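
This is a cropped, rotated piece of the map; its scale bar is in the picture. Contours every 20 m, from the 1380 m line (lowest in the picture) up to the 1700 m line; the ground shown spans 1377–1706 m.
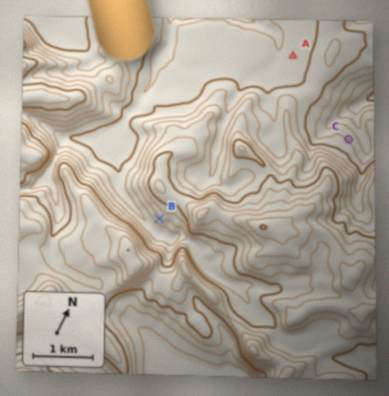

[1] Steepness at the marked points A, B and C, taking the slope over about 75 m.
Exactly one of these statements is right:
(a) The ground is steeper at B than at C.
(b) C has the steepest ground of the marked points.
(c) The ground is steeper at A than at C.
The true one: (a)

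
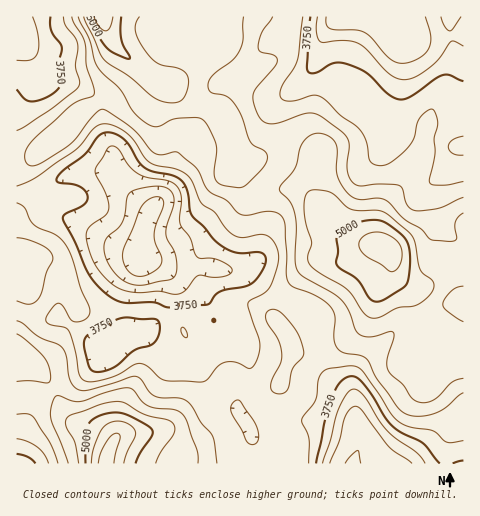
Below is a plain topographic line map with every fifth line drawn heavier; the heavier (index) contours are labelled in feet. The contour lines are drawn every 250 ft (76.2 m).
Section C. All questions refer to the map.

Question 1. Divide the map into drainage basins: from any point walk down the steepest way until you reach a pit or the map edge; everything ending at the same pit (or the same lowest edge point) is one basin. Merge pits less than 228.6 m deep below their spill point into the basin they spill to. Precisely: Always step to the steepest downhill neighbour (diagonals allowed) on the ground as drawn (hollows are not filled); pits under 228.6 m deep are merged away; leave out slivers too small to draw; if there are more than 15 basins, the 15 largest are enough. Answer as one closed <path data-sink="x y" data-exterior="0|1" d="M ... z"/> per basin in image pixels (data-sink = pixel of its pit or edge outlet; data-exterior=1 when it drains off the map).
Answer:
<path data-sink="143 257" data-exterior="0" d="M208 16l-104 0 1 9 7 16 21 21-4 8-23 26-23 14-27 30-16 12-7 4-17 1 0 193 3 1 10 12 16 14 8 12 11 23 10 10 21 6 10 6 8 7-6 14-1 9 184 0-3-15-17-25-2-15 2-11 11-16 8-22 1-13 7 4 10 0 15-7 26-6 8-5 11-12 9-28 13-20 4-11-7-14-40-8-21-17-5-8-2-12 4-47-24-5-19 0-16 5-17 10-18 1 5-15 0-15-10-21-13-9-27-11-15-11 11-6 18-17 24-14 2-5-3-8-11-15z"/><path data-sink="406 17" data-exterior="1" d="M463 16l-254 0 0 4 11 15 3 8-2 5-24 14-18 17-11 6 15 11 27 11 13 9 10 21 0 15-4 16 17-2 17-10 16-5 19 0 24 5-4 47 2 12 5 8 21 17 40 8 6 8 1 15 3 6 16 11 7 0 8-4 19-14 18-5z"/><path data-sink="353 463" data-exterior="1" d="M392 262l-3 11-13 20-9 28-11 12-8 5-26 6-15 7-10 0-7-4-1 13-8 22-11 16-2 15 7 20 12 16 4 15 173-1 0-54-32-30 3-18-14-3-9-10 0-8 8-18-6-15-2-15-18-18z"/><path data-sink="17 38" data-exterior="1" d="M103 16l-87 1 1 139 16 0 7-4 16-12 27-30 23-14 23-26 4-8-21-21z"/><path data-sink="17 463" data-exterior="1" d="M19 351l-3 0 0 112 89 1 8-23-8-7-10-6-21-6-10-10-14-29z"/>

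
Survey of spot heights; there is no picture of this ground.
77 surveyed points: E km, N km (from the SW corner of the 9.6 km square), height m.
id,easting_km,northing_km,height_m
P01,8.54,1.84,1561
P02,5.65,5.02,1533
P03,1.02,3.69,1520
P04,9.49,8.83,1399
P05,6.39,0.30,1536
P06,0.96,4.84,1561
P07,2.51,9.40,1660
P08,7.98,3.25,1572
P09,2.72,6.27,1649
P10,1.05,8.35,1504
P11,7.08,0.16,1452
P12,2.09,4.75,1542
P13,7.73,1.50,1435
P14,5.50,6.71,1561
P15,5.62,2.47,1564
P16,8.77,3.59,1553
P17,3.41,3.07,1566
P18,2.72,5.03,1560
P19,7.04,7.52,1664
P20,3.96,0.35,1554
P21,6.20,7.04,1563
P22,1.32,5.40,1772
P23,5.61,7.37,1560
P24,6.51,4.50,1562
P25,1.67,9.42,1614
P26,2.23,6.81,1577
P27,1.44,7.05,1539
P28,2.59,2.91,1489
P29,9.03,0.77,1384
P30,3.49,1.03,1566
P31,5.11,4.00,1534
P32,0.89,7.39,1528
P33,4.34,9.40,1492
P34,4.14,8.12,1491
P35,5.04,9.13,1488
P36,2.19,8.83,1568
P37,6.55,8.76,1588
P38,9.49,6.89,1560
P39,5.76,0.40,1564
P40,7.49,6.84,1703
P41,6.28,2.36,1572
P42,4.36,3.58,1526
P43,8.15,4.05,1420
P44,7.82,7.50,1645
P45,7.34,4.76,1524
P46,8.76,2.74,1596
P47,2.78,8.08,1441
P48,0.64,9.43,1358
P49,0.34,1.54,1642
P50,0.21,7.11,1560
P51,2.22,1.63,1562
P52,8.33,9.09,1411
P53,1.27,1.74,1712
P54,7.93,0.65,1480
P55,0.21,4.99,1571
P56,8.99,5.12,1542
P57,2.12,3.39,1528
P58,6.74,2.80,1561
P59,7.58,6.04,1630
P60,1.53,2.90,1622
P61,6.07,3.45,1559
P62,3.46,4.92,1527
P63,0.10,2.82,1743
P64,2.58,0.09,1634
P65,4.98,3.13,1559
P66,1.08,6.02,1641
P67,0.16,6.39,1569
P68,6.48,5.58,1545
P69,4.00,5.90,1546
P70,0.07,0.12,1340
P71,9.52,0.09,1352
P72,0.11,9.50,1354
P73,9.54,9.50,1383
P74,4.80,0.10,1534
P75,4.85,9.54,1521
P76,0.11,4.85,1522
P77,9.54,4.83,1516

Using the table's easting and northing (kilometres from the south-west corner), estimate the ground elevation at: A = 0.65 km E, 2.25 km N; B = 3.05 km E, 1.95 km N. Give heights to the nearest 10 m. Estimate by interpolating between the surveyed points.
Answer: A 1770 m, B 1510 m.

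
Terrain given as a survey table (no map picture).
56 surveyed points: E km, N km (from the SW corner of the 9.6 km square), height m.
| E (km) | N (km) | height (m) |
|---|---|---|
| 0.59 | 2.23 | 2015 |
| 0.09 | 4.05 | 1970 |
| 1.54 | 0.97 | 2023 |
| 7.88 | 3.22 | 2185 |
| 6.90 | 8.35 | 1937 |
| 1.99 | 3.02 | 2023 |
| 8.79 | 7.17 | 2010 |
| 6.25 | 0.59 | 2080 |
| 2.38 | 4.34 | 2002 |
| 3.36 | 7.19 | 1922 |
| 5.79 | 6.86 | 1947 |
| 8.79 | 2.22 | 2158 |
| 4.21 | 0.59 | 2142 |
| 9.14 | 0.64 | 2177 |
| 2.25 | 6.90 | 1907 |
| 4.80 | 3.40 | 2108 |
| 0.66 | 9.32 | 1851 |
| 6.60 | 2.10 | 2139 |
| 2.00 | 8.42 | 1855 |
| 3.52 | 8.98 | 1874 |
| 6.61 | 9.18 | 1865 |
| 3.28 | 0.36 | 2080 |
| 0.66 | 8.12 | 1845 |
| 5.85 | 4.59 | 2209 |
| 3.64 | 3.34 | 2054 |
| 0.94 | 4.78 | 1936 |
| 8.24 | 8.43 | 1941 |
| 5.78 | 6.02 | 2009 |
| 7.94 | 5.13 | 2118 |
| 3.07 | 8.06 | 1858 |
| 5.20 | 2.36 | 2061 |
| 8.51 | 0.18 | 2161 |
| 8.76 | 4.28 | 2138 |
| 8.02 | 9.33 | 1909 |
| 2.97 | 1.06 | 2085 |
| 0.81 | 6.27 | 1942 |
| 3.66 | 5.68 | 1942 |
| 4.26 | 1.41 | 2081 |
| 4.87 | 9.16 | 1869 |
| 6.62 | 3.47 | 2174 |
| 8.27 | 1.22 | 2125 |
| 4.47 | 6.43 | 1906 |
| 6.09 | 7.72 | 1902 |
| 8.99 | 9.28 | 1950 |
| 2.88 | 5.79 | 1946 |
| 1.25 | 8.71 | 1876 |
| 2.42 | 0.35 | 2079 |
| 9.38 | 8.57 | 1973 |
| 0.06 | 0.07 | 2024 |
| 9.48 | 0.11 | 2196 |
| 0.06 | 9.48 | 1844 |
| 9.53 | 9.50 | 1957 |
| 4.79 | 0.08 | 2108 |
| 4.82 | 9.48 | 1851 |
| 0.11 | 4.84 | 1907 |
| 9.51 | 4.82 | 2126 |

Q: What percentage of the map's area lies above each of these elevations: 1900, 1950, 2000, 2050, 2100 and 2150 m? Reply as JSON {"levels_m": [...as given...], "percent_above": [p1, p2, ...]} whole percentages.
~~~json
{"levels_m": [1900, 1950, 2000, 2050, 2100, 2150], "percent_above": [82, 66, 55, 41, 24, 11]}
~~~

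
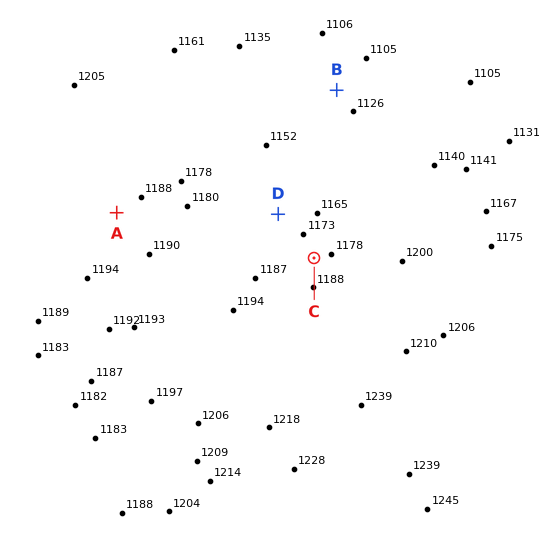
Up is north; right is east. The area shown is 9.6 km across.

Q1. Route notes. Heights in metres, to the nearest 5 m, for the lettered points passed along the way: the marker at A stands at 1195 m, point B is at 1120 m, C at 1180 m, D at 1170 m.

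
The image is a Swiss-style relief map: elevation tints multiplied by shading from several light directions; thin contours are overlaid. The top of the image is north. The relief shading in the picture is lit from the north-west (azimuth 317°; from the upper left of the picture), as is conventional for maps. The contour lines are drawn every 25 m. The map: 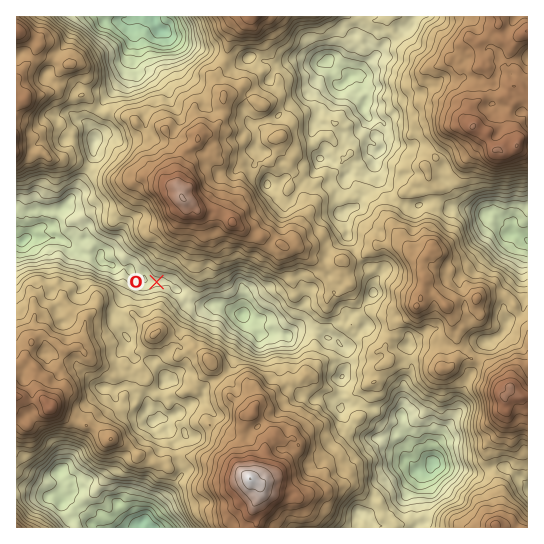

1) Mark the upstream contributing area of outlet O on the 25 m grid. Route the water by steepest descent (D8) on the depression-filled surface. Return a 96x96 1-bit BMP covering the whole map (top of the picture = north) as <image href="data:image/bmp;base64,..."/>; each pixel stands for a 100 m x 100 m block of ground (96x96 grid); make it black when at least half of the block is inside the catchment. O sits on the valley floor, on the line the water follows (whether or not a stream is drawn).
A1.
<image width="96" height="96" href="data:image/bmp;base64,Qk2+BAAAAAAAAD4AAAAoAAAAYAAAAGAAAAABAAEAAAAAAIAEAAATCwAAEwsAAAIAAAAAAAAA////AAAAAAAAAAAAAAAAAAAAAAAAAAAAAAAAAAAAAAAAAAAAAAAAAAAAAAAAAAAAAAAAAAAAAAAAAAAAAAAAAAAAAAAAAAAAAAAAAAAAAAAAAAAAAAAOAAAAAAAAAAAAAAH/AAAAAAAAAAAAAAf/gAAAAAAAAAAAAA//wAAAAAAAAAAAAB//wAAAAAAAAAAAAD//wAAAAAAAAAAAAD//4AAAAAAAAAAAAD//8AAAAAAAAAAAAD//8AAAAAAAAAAAAD//8AAAAAAAAAAAAD//+AAAAAAAAAAAAD///AAAAAAAAAAAAD///AAAAAAAAAAAAB///gAAAAAAAAAAAB///wAAAAAAAAAAAA///4AAAAAAAAAAAAf//4AAAAAAAAAAAA///4AAAAAAAAAAAA///8AAAAAAAAAAAB///+AAAAAAAAAAAH///+AAAAAAAAAAAP///+AAAAAAAAAAAf////AAAAAAAAAAA/////AAAAAAAAAAB/////gAAAAAAAAAD/////wAAAAAAAAAH/////wAAAAAAAAAf/////gAAAAAAAAAf/////gAAAAAAAAH//////wAAAAAAAAP//////wAAAAAAAAf//////wAAAAAAAAf//////4AAAAAAAAf///////AAAAAAAAf///////gAAAAAAAf///////gAAAAAAAf///////wAAAAAAA////////wAAAAAAA////////wAAAAAAA////////wAAAAAAAf///////wAAAAAAAf///////wAAAAAAAf///////wAAAAAAAf////j//wAAAAAAAf///+AP/gAAAAAAAf///8AD/AAAAAAAAP///4AB/AAAAAAAAH//+AAAAAAAAAAAAD//8AAAAAAAAAAAAD//AAAAAAAAAAAAAD/8AAAAAAAAAAAAAD/4AAAAAAAAAAAAAB/wAAAAAAAAAAAAAA/AAAAAAAAAAAAAAAgAAAAAAAAAAAAAAAAAAAAAAAAAAAAAAAAAAAAAAAAAAAAAAAAAAAAAAAAAAAAAAAAAAAAAAAAAAAAAAAAAAAAAAAAAAAAAAAAAAAAAAAAAAAAAAAAAAAAAAAAAAAAAAAAAAAAAAAAAAAAAAAAAAAAAAAAAAAAAAAAAAAAAAAAAAAAAAAAAAAAAAAAAAAAAAAAAAAAAAAAAAAAAAAAAAAAAAAAAAAAAAAAAAAAAAAAAAAAAAAAAAAAAAAAAAAAAAAAAAAAAAAAAAAAAAAAAAAAAAAAAAAAAAAAAAAAAAAAAAAAAAAAAAAAAAAAAAAAAAAAAAAAAAAAAAAAAAAAAAAAAAAAAAAAAAAAAAAAAAAAAAAAAAAAAAAAAAAAAAAAAAAAAAAAAAAAAAAAAAAAAAAAAAAAAAAAAAAAAAAAAAAAAAAAAAAAAAAAAAAAAAAAAAAAAAAAAAAAAAAAAAAAAAAAAAAAAAAAAAAAAAAAAAAAAAAAAAAAAAAAAAAAAAAAAAAAAAAAAAAAAAAAAAAAAAAAAAAAAAAAAAAAAAAAAAAAAAAAAAAAAAAAAAAAAA="/>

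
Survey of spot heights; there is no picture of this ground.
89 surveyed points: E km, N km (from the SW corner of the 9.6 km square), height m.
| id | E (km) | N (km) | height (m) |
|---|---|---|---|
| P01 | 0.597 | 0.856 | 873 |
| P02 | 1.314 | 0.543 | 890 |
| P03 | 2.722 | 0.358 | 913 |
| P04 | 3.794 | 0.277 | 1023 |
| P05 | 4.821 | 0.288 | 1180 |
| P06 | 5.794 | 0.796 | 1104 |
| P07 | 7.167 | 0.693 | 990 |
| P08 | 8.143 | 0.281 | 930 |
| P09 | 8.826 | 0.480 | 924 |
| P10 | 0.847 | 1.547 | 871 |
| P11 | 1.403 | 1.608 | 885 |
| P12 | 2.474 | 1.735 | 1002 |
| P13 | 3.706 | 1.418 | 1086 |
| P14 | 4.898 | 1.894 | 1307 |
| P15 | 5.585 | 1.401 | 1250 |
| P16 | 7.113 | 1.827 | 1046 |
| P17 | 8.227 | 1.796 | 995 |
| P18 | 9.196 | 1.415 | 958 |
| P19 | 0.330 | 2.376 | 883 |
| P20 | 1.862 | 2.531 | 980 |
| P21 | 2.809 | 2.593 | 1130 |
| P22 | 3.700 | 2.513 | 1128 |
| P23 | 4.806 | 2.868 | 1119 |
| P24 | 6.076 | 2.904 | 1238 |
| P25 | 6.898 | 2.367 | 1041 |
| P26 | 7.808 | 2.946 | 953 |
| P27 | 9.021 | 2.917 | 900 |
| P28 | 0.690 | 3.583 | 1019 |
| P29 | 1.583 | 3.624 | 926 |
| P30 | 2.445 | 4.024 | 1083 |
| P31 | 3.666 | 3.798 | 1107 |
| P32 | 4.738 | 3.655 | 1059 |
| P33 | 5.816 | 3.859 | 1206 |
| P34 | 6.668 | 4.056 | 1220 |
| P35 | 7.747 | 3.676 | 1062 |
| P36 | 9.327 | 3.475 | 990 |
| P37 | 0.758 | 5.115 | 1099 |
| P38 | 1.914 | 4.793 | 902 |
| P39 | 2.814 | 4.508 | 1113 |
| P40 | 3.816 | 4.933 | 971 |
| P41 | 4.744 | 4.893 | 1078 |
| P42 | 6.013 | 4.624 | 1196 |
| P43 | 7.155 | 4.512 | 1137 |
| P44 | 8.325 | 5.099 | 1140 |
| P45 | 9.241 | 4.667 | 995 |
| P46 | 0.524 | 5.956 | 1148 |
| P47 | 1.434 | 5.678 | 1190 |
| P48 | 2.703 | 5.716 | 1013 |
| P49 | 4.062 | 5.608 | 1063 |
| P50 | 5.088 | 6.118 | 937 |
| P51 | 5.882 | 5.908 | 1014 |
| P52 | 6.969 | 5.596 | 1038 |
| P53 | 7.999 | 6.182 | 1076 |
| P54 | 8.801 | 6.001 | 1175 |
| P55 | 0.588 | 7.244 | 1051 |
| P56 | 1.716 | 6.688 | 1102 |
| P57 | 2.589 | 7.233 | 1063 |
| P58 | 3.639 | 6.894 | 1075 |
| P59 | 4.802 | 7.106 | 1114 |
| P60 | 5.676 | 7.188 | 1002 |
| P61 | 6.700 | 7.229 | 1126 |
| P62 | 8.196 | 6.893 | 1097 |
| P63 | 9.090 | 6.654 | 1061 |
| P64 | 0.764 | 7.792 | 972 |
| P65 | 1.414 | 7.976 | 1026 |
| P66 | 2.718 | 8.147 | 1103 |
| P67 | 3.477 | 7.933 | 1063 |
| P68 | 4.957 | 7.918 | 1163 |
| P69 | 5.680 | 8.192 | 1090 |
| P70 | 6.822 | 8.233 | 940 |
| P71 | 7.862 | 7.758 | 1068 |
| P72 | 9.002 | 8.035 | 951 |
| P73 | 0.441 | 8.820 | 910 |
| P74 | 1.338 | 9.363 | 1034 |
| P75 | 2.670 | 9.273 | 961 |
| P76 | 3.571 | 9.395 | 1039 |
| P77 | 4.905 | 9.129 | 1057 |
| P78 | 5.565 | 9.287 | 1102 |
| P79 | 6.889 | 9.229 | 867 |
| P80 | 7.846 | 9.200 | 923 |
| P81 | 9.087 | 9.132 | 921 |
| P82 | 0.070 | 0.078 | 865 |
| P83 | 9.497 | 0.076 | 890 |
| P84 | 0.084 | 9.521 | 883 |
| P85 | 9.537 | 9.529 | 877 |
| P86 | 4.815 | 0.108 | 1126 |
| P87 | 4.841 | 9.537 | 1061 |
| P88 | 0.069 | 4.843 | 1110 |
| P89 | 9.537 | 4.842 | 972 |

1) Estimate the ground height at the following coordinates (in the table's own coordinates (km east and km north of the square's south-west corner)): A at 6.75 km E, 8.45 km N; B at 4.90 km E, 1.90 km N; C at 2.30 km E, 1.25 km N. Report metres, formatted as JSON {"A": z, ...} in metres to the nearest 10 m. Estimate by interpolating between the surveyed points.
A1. {"A": 910, "B": 1310, "C": 910}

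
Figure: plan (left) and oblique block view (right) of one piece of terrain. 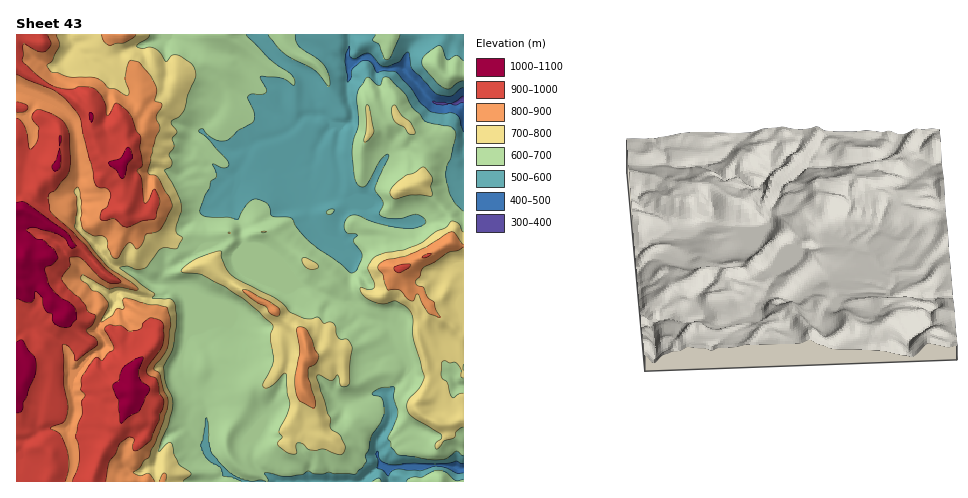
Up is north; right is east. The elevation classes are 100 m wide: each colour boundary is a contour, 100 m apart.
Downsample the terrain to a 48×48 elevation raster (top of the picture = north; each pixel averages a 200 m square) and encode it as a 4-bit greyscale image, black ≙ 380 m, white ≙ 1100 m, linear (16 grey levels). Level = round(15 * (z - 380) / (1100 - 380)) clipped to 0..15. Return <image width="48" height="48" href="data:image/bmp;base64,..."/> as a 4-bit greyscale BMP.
<image width="48" height="48" href="data:image/bmp;base64,Qk32BAAAAAAAAHYAAAAoAAAAMAAAADAAAAABAAQAAAAAAIAEAAATCwAAEwsAABAAAAAAAAAAAAAAABEREQAiIiIAMzMzAERERABVVVUAZmZmAHd3dwCIiIgAmZmZAKqqqgC7u7sAzMzMAN3d3QDu7u4A////AMzMy7zLqpmZh3ZVVVVURERERENDNEVWVMzMy7vLqZiIh2ZVVmVVVVVVVVQyMzMzIszMy7vMuqmHdmVVZlVWZmZmZlUzRERVQ8zMy7vMuruXdlVVZVVmd2d3dmU0VVVmVczMu7vMy7unZlVVZVVWd3d4dmVEVVZnZsy7urvMzMy4ZlVVZlVWd3eHZmVEVVZnd8zLu7vM3czKdlVVZlVVaHiHZmVURWeIiNzMu6vMzd3LdlVVVmVVZ4iHZVVURoh3d9zMy6vMze3chlVVVmZlZ5mGVVVURoh3d93Myqu83u3bdVVVVmZmaKl2VVVUVWh3d+3MyqvM3e3KZVVVVmZ3aKl2Z2ZVVVd3Zu3cyqvMzeyoVVVVVmZneKh3d2ZlVVZ3Z93cyqrMzd2oVVVVVmZnd5mId2ZmVVd3d93curqrzN3JdVVVVVZnd5qYd2ZVVVd3d93Mu7y5vMzLhVVVVVVnh5qId2ZlVWh3d9zMvMyqzLvMhVVVVVVneJmHd2ZlVXh3d8zM3cuau7u7llVVVVVniJh3dmZVVXiIiMzN3ty5qqu7llVVVVVoiHd2ZmVVVXiJiMzd3tupiaqphlVVVVaJhmZmZlZmZomYh93d3bqpiZh3dVVVVXmYZmZmZmZ4eJmYh+3dy6qYiIhmVVVVZ4hmZmZmZmd4mZmIiO3dupmbuoZVVVVnd2ZmZmZmZWZ5qpiIh+7dy5m8l2ZmZnd4dmZmZmZmZVaJu6mHd+7t26vJh4d2ZneHZmZmZmdlVEaJqrqYd+7u3MyYmIh2ZmZ3ZmZmZmZUREVneJq6mO3dzcqImZmHd2ZmZmZmZlVERFVVZmeaqd3d3aiZmqmYd2ZmdmZmZVRERFVVVVV4mN3d25qqq7qphmZVZVZmVURERVVVVVVWd+7cupq7vMu6h2VVVVVVVERFRFRFVVVWZe3LqpmrvMu7l1VERFVURERERERFZVVmVczLqpmrvMu6l1VUREVURERERERFd2ZmVMzMupq7vMupdlVURERERERERERWeIh1VMzNypq8zcuYdlVVRERERERERFVVZ3h1RLvN25q83cqHZlVVVERERERERFVVVmdlRLvM3KrN3duYdlVVVERERERERFVVVWZlVLu83KvNzduYdlVVRERERERERFZVVWZmVLu83KvczcuYdlVVVERERERERFdlVmZlVLu8y6zczMupdlVVVURERERERFdmZnZVVLu7yqzczLqodlVVVVVEREREREZmd2VEQ7u7qr3bzKqYh2VVVVVEREREREZ2dlQyMrqqqs3LupqZh2ZVVVVEREREREZmdkIREaqqu8zKmZmYiHZVVVVUREREQ0ZmZTETMaq7qqqpmZmYiHZlVVVURURFQ0VVUyE1VLu6mZmYiZmYiHZmVVVVVURVQzREMhNWZrupiIiImZmIeHZmZVVVREVUMjQjITRmVbqph4iIiIiHd2ZmVVVURVVEMjI0QjRVVbu7l3iIiHd2ZmZmZlVEVVREQ0RFUzRFRLvLl3iJmZdlVWZmZlRFVUREQ0RVVDM0RA=="/>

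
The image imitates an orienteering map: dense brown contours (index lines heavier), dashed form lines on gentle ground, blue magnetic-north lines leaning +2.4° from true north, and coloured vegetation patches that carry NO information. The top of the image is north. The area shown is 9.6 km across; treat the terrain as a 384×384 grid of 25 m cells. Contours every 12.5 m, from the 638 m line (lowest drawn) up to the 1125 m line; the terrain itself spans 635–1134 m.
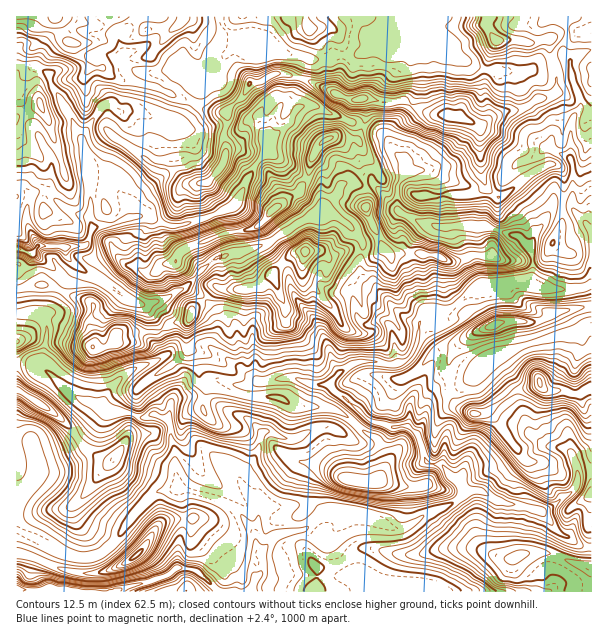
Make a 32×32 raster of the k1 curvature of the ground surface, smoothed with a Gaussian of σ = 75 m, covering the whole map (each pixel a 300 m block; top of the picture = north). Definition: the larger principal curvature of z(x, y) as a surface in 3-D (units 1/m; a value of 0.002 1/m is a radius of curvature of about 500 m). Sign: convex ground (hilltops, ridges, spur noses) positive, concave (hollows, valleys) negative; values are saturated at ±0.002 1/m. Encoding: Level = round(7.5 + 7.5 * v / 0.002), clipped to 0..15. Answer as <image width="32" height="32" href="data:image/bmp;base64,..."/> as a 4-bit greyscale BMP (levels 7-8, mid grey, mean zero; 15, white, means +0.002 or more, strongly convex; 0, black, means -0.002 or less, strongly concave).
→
<image width="32" height="32" href="data:image/bmp;base64,Qk12AgAAAAAAAHYAAAAoAAAAIAAAACAAAAABAAQAAAAAAAACAAATCwAAEwsAABAAAAAAAAAAAAAAABEREQAiIiIAMzMzAERERABVVVUAZmZmAHd3dwCIiIgAmZmZAKqqqgC7u7sAzMzMAN3d3QDu7u4A////AJicyYmrmZiImIeId3eamIit7M/6iamYiJiHiZiZqYirqIiI34qIh4mHiaqrqpmrmYiKh465iIiIiIh3eJmIiIqLuneJqpiIiId3iIeKiIfKiIuoiHiIiIiJvMzNqImLi4dpqpiIiHiZrdupqnmZuqqHiauXeIeIqpmIqoqXi7mJh5yJy5l6qaiIe6ybppyIeYn5eKmby5eJiMmJi53IiGrfl3i4eairu7uJqZm6uYqbyIiIvIiZmJiIuZqJh4rNzJeLqHm5iYiHmImZuIeIyom5vN3beoiZiKiZqZqoeIiIqYqsvMuJict67JqIruqoiId5uYedqIerjZqJd4i8vcqpq7eJibvLyamJiXiXh5eJmoiIvaqqm7maeKmIpoh4iLqpnLrbh3i8u5m63+7tu6rJiayYnv65i8qYypiIt3uZqqqIh5eL36iIfZl3h6mIp4qJmHe6mGr7h655u6m5iJh4qoiIrNl5rKiKq7mqq6eIiLiHi5ifiojIiad3e5esuZioicmHbbl52Zt3d4uIiImJl6uId3yIia2qaJmbqHiZm4qYiIitl4iImZnMyruoiYt7l4mpiOh3j//tqamIq6iJm5qZiHe/7dt5h4h4h4iZiIqYineIl5h4h4eId6eJiYiqmIiYiHeJmIeIeHjLuoipmIiJmpiIiamIh4iKt4iI"/>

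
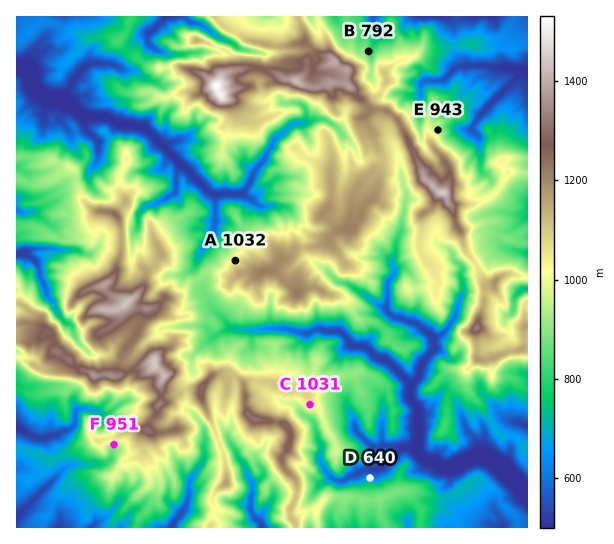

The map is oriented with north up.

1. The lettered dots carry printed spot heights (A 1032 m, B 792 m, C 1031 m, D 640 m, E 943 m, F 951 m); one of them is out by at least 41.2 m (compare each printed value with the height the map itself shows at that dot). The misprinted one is B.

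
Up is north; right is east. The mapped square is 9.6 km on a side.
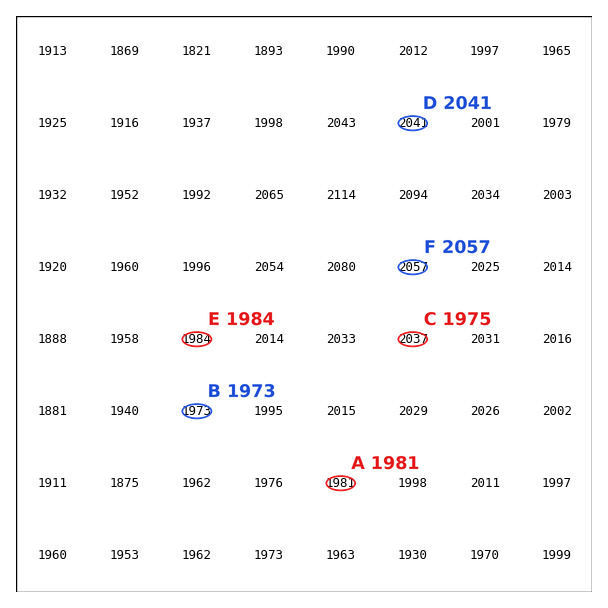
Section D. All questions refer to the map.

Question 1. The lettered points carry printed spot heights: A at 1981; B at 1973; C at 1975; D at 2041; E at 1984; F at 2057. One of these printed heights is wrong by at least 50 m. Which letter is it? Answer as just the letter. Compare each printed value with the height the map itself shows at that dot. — C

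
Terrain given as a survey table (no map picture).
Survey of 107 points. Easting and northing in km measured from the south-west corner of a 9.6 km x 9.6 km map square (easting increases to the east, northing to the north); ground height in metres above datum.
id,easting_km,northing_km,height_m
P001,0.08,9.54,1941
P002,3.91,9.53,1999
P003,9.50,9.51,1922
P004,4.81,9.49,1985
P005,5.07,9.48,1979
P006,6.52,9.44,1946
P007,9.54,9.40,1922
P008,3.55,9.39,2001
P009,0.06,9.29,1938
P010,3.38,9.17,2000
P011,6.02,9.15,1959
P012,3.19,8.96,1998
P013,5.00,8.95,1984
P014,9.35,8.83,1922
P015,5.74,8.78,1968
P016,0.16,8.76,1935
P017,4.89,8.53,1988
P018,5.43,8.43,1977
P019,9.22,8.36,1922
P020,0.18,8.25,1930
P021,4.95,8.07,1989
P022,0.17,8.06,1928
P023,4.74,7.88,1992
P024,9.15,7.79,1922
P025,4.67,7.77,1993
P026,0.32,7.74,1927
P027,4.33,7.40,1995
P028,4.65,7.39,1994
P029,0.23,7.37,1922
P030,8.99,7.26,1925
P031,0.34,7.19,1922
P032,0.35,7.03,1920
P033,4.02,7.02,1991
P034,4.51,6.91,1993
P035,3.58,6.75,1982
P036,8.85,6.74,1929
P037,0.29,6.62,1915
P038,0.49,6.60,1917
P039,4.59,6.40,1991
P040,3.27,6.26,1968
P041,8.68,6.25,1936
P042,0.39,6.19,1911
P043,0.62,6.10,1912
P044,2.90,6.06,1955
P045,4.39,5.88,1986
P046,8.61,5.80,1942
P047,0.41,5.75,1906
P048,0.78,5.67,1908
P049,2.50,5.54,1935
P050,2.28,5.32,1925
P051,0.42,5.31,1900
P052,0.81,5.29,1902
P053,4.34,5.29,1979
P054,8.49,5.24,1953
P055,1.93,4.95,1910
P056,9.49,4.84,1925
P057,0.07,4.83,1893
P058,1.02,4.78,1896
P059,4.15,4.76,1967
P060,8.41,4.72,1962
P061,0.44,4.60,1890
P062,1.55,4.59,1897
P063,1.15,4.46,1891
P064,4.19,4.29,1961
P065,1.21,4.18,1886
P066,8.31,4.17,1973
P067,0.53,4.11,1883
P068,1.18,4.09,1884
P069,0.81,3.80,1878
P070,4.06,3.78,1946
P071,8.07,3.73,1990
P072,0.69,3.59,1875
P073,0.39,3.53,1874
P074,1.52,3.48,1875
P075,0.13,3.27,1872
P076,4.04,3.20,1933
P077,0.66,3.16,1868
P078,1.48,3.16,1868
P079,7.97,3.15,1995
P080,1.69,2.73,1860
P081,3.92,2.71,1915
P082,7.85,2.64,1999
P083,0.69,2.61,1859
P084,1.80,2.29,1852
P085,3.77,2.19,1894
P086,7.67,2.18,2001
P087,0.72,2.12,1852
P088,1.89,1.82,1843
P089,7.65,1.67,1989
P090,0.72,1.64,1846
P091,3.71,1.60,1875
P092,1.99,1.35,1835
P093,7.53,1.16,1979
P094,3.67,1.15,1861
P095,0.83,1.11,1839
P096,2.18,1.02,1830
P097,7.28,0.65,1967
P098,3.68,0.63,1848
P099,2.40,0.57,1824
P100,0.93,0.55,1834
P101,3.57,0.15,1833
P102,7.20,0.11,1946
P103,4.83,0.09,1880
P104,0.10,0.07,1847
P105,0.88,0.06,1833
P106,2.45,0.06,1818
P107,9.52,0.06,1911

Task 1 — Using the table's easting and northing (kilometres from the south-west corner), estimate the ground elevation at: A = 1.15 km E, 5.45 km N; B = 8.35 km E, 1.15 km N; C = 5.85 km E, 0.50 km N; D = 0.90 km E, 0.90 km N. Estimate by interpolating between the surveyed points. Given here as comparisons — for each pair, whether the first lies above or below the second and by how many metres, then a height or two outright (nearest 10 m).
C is above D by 110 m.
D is below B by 110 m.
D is below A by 70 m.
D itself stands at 1840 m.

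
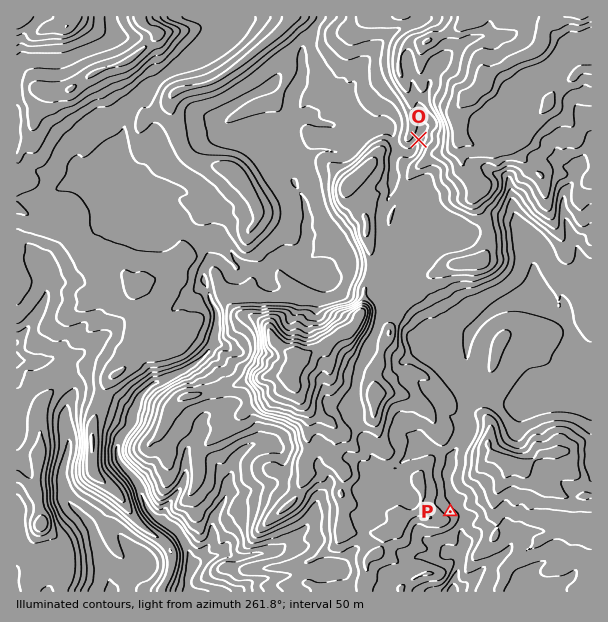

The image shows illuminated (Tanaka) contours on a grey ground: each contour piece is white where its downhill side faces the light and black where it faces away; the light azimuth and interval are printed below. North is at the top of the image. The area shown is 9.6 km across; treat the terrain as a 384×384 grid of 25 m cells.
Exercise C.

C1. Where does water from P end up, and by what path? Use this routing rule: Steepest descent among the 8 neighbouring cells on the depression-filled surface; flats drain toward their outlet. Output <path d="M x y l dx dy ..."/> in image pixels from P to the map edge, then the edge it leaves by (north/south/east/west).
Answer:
<path d="M450 512l5-5 3 0 9 9 0 3-5 8 0 10 3 5 0 4-3 5-1 13-5 9 0 3-1 2 0 7-3 6"/>
exit: south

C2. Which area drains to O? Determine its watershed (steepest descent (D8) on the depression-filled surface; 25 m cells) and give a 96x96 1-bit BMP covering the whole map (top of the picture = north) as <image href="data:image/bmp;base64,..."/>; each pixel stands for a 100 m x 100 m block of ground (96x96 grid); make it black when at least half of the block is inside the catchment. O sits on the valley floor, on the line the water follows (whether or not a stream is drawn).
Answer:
<image width="96" height="96" href="data:image/bmp;base64,Qk2+BAAAAAAAAD4AAAAoAAAAYAAAAGAAAAABAAEAAAAAAIAEAAATCwAAEwsAAAIAAAAAAAAA////AAAAAAAAAAAAAAAAAAAAAAAAAAAAAAAAAAAAAAAAAAAAAAAAAAAAAAAAAAAAAAAAAAAAAAAAAAAAAAAAAAAAAAAAAAAAAAAAAAAAAAAAAAAAAAAAAAAAAAAAAAAAAAAAAAAAAAAAAAAAAAAAAAAAAAAAAAAAAAAAAAAAAAAAAAAAAAAAAAAAAAAAAAAAAAAAAAAAAAAAAAAAAAAAAAAAAAAAAAAAAAAAAAAAAAAAAAAAAAAAAAAAAAAAAAAAAAAAAAAAAAAAAAAAAAAAAAAAAAAAAAAAAAAAAAAAAAAAAAAAAAAAAAAAAAAAAAAAAAAAAAAAAAAAAAAAAAAAAAAAAAAAAAAAAAAAAAAAAAAAAAAAAAAAAAAAAAAAAAAAAAAAAAAAAAAAAAAAAAAAAAAAAAAAAAAAAAAAAAAAAAAAAAAAAAAAAAAAAAAAAAAAAAAAAAAAAAAAAAAAAAAAAAAAAAAAAAAAAAAAAAAAAAAAAAAAAAAAAAAAAAAAAAAAAAAAAAAAAAAAAAAAAAAAAAAAAAAAAAAAAAAAAAAAAAAAAAAAAAAAAAAAAAAAAAAAAAAAAAAAAAAAAAAAAAAAAAAAAAAAAAAAAAAAAAAAAAAAAAAAAAAAAAAAAAAAAAAAAAAAAAAAAAAAAAAAAAAAAAAAAAAAAAAAAAAAAAAAAAAAAAAAAAAAAAAAAAAAAAAAAAAAAAAAAAAAAAAAAAAAAAAAAAAAAAAAAAAAAAAAAAAAAAAAAAAAAAAAAAAAAAAAAAAAAAAAAAAAAAAAAAAAAAAAAAAAAAAAAAAAAAAAAAAAAAAAAAAAAAAAAAAAAAAAAAAAAAAAAAAAAAAAAAAAAAAAAAAAAAAAAAAAAAAAAAAAAAAAAAAAAAAAAAAAAAAAAAAAAAAAAAAAAAAAAAAAAAAAAAAAAAAAAAAAAAAAAAAAAAAAAAAAAAAAAAAAAAAAAAAAAAAAAAAAAAAAAAAAAAAAAAAAAAAAAAAAAAAAAAAAAAAAAAAAAAAAAAAAAAAAAAAAAAAAAAAAAAAAAAAAAAAAAAAAAAAAAAAAAAAAAAAAAAAAAAAAAAAAAAAAAAAAAAAAAAAAAAAAAAAAAAAAAAAAAAAAAAAAAAAAAAAAAAAAAAAAAAAAAAAAAAAAAAAAAAAAAAAAAAAAAAAAAAAAAAAAAAAAAAAAAAAAAAAAAAAAAAAAAAAAAAAAAAAAAAAAAAAAAB+AAAAAAAAAAAAAAD/AAAAAAAAAAAAAAD/AAAAAAAAAAAAAAD+AAAAAAAAAAAAAAD+AAAAAAAAAAAAAAD/AAAAAAAAAAAAAAD/gAAAAAAAAAAAAAD/wAAAAAAAAAAAAAH/4AAAAAAAAAAAAAH/8AAAAAAAAAAAAAP/8AAAAAAAAAAAAAP/+AAAAAAAAAAAAAP//gAAAAAAAAAAAAP//4AAAAAAAAAAAAP//+AAAAAAAAAAAAP///gAAAAAAAAAAAH///wAAAAAAAAAAAAP//wAAAAAAAAAAAAD//wAAAAAAAAAAAAA//wAAAAAAAAAAAAAf/8A="/>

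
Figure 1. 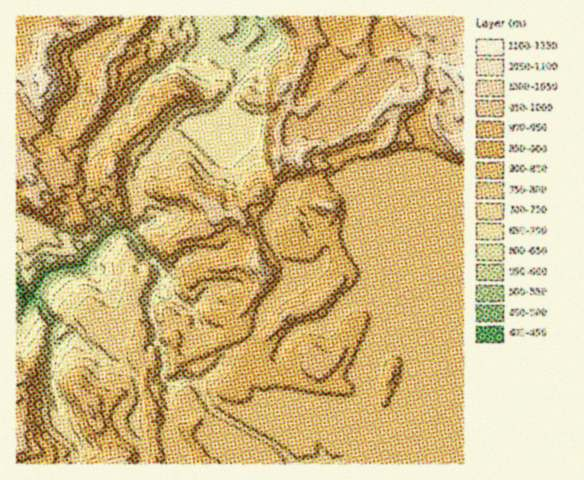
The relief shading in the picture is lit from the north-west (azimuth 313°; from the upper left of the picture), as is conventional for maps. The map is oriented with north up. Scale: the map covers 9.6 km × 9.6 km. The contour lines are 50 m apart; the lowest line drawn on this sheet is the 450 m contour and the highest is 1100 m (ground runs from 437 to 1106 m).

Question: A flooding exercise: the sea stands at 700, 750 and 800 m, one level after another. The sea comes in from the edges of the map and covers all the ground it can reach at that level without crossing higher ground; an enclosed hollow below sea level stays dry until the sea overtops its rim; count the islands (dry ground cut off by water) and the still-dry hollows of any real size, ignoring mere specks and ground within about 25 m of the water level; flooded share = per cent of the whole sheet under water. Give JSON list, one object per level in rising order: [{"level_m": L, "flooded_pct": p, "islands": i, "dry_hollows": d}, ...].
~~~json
[{"level_m": 700, "flooded_pct": 10, "islands": 0, "dry_hollows": 0}, {"level_m": 750, "flooded_pct": 17, "islands": 0, "dry_hollows": 0}, {"level_m": 800, "flooded_pct": 25, "islands": 0, "dry_hollows": 0}]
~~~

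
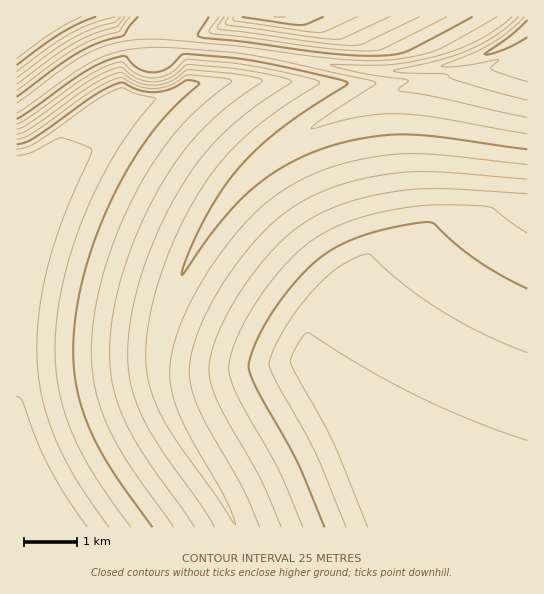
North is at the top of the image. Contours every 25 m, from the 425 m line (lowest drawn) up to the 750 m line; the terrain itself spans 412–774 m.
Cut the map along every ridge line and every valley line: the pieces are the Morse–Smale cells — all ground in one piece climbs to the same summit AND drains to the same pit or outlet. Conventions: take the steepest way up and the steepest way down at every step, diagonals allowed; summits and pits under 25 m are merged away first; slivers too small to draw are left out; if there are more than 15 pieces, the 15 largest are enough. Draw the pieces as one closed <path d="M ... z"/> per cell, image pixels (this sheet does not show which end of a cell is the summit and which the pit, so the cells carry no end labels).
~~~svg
<path d="M519 35l-14 10-23 11-43 11-2 2 0 8-3 3-61 19-75 37-32 23-27 26-38 52-22 44-14 36-6 29-2 27 6 25 14 32 42 63 18 35 291-1 0-476z"/><path d="M159 43l-28 1-30 8-39 23-46 34 1 419 219-1-17-34-42-63-10-21-7-20-3-16 3-35 5-21 14-36 17-35 23-36 20-25 27-26 45-31 40-20 32-13 51-15 3-3 2-10-30 4-36 0-35-4-97-18z"/><path d="M527 16l-380 0-3 7-7 7 0 13 22 0 70 5 109 19 35 4 36 0 46-7 34-11 22-12 16-12z"/><path d="M146 16l-129 0-1 91 6-2 60-44 31-13 24-4 0-14 10-11z"/>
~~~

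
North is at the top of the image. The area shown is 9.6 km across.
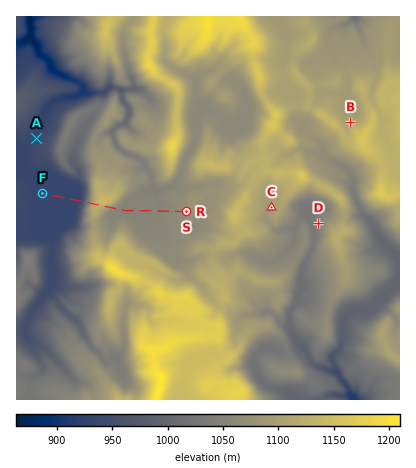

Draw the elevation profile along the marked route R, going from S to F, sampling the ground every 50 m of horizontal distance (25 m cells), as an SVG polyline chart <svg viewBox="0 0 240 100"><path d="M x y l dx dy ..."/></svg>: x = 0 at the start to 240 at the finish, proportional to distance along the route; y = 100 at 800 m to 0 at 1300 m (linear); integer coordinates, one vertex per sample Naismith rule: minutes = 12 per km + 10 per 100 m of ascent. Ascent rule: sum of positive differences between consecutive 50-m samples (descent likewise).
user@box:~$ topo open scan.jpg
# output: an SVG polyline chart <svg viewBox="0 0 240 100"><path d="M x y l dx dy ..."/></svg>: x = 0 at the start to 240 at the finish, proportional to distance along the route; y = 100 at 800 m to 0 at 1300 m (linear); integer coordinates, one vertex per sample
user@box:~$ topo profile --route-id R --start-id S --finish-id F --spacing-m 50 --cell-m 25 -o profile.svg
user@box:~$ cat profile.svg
<svg viewBox="0 0 240 100"><path d="M0 45l3 1 4 0 3 1 3 0 3 1 4 0 3 0 3 0 4 0 3 0 3 1 4 0 3 0 3 0 3 0 4 0 3 0 3 0 4 0 3 1 3 0 3 0 4 0 3 0 3 0 4 0 3 0 3 0 4 0 3 0 3 0 3 0 4 0 3-1 3 0 4-1 3-2 3-2 3-3 4-2 3-2 3-1 4-2 3 0 3 0 4 2 3 2 3 4 3 5 4 6 3 7 3 6 4 4 3 2 3 1 3 0 4 0 3 0 3 0 4 0 3 0 3 0 4 0 3 0 3 0 3 0 4 0 3 0 3 0 4 0 3 0 3 0 3 0"/></svg>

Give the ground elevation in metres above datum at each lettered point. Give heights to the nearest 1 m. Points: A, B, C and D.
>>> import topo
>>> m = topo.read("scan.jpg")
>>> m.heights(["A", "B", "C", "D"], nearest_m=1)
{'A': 937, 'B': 1106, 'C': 1092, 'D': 1044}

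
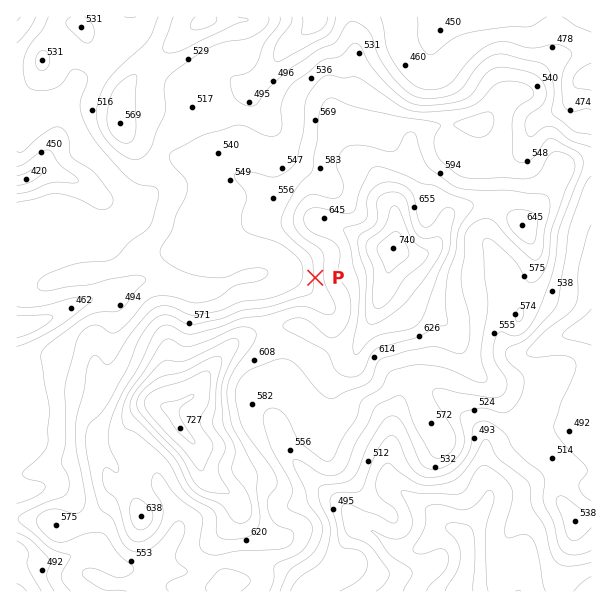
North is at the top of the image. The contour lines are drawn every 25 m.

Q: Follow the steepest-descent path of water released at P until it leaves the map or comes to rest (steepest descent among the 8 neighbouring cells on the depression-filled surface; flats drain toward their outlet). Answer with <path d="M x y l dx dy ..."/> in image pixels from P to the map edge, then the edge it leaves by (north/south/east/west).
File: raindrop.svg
<path d="M315 278l-21 0-6-3-46 0-8 6-12 6-3 0-6 3-25 0-2-2-3 0-6-3-4 0-2-1-4 0-2-2-4 0-2-1-21 0-18 10-3 0-1 2-3 0-6 3-5 0-6 3-4 0-2 1-4 0-5 3-3 0-12 6-3 3-6 3-3 0-4 3-3 0-2 2-3 0-1 1-3 0-6 3-15 2"/>
exit: west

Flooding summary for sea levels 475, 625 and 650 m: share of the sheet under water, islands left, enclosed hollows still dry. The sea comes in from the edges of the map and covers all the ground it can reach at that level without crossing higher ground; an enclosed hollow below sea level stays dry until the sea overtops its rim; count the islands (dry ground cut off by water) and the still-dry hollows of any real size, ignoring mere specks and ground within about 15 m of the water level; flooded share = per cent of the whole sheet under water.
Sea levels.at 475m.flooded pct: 13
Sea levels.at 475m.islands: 0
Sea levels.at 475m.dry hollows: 0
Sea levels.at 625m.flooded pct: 88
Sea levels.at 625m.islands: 3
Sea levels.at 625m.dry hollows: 0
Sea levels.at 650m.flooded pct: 93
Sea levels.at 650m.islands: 2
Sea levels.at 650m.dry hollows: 0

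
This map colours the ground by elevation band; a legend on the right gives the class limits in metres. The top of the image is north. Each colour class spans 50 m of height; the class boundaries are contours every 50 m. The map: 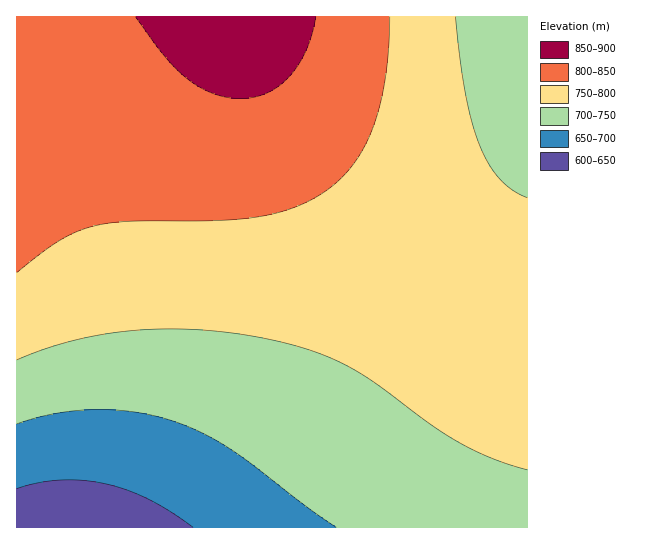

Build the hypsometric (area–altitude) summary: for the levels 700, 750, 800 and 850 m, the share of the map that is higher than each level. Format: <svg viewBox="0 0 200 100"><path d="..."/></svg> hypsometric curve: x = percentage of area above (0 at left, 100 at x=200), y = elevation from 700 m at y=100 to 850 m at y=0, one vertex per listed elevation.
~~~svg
<svg viewBox="0 0 200 100"><path d="M179 100l-48-33-75-34-48-33"/></svg>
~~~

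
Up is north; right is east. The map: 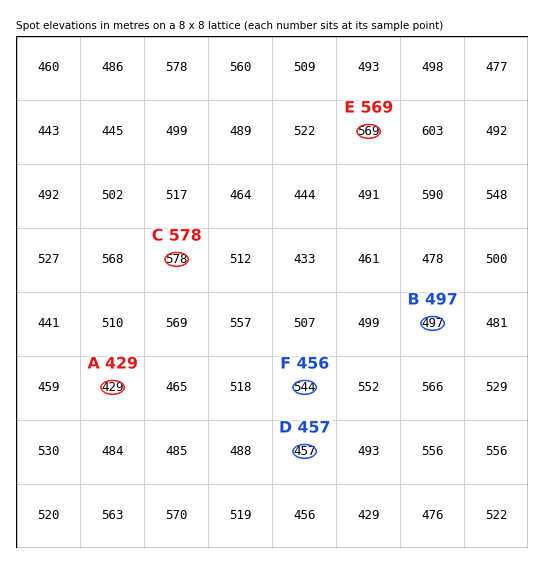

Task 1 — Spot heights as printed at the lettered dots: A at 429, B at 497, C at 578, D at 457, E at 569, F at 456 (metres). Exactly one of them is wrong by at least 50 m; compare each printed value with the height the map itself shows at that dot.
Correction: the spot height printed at F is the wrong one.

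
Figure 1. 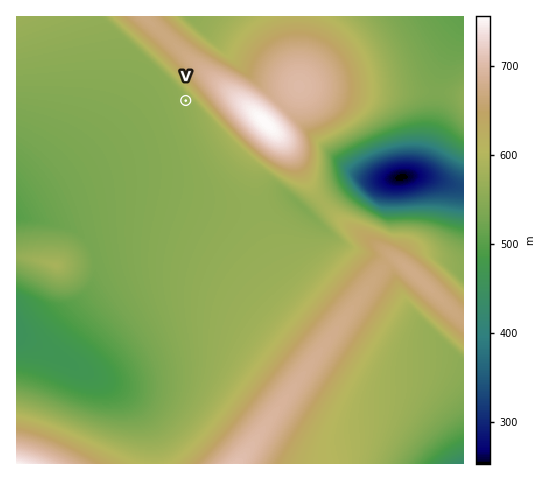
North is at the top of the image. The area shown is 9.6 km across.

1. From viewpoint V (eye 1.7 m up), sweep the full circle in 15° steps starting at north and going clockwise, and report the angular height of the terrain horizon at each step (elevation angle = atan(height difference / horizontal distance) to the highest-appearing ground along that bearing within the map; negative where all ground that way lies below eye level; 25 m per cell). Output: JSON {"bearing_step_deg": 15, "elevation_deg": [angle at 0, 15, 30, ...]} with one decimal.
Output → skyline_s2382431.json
{"bearing_step_deg": 15, "elevation_deg": [8.9, 11.1, 12.7, 13.4, 13.3, 12.3, 10.6, 8.2, 4.7, 1.1, 1.2, 1.1, 0.5, 0.7, -0.2, 0.1, -0.6, -0.5, -0.3, -0.0, 0.1, 0.1, 3.2, 6.1]}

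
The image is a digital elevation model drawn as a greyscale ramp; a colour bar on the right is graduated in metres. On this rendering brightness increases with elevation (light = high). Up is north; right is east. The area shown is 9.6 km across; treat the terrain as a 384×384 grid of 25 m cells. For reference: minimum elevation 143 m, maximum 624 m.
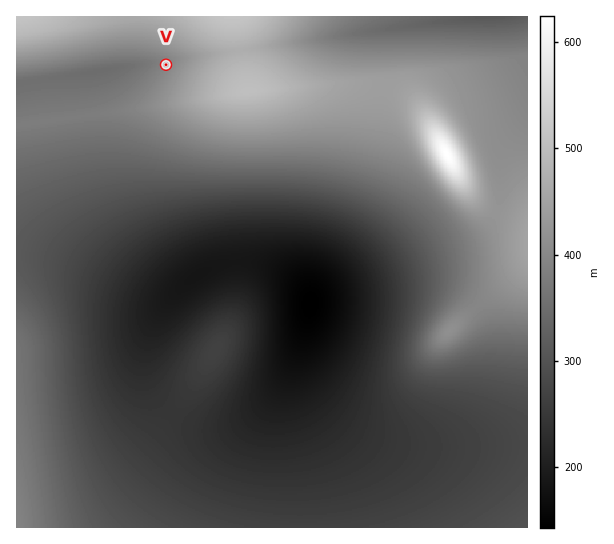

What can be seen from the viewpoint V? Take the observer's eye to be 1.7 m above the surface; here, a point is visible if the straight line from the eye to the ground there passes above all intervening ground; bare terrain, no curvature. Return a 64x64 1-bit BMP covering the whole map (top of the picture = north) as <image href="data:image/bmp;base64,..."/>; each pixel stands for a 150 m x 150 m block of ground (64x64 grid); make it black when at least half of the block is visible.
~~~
<image width="64" height="64" href="data:image/bmp;base64,Qk0+AgAAAAAAAD4AAAAoAAAAQAAAAEAAAAABAAEAAAAAAAACAAATCwAAEwsAAAIAAAAAAAAA////AAAAAAAAAAAAAAAAAAAAAAAAAAAAAAAAAAAAAAAAAAAAAAAAAAAAAAAAAAAAAAAAAAAAAAAAAAAAAAAAAAAAAAAAAAAAAAAAAAAAAAAAAAAAAAAAAAAAAAAAAAAAAAAAAAAAAAAAAAAAAAAAAAAAAAAAAAAAAAAAAAAAAAAAAAAAAAAAAAAAAAAAAAAAAAAAAAAAAAAAAAAAAAAAAAAAAAAAAAAAAAAAAAAAAAAAAAAAAAAAAAAAAAAAAAAAAAAAAAAAAAAAAAAAAAAAAAAAAAAAAAAAAAAAAAAAAAAAAAAAAAAAAAAAAAAAAAAAAAAAAAAAAAAAAAAAAAAAAAAAAAAAAAAAAAAAAAAAAAAAAAAAAAAAAAAAAAAAAAAAAAAAAAAAAAAAAAAAAAAAAAAAAAAAAAAAAAAAAAAAAAAAAAAAAAAAAAAAAAAAAAAAAAAAAAAAAAAAAAAAAAAAAAAAAAAAAAAAAAAAAAAAAAAAAAAAAAAAAAAAAAAAAAAAAAAAAAAAAAAAAAAAAAAAAAAAAAAAAAAA4AAAAAAAAAD/wAAAAAAAAP/+AAAAAAAA//+AAAAAAAD//4AAAAAAAP//wAAAAAAA///8AAAAAAD///4AAAAAAP///gAAAAAA////AAAAAAD///8AAAAAAP///gAAAAAAH//4AAAAAAAPh8AAAAAAAA=="/>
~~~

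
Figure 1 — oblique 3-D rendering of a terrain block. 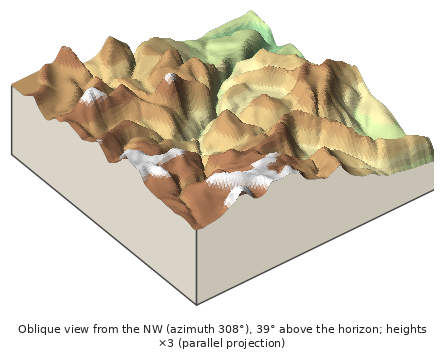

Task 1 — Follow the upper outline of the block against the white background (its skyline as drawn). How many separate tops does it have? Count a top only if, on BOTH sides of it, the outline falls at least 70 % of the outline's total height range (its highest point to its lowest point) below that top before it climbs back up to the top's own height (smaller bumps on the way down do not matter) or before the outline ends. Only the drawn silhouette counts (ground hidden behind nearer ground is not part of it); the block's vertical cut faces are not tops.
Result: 0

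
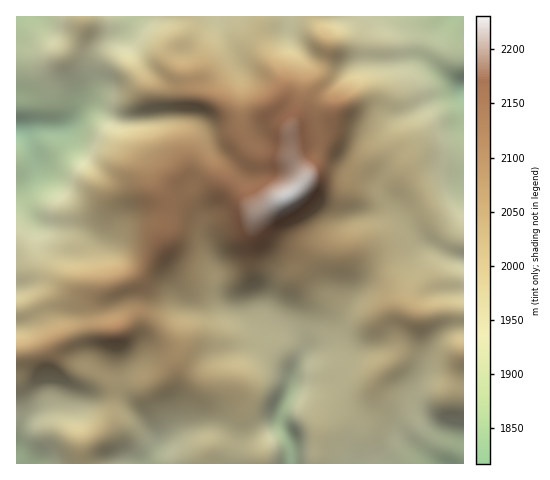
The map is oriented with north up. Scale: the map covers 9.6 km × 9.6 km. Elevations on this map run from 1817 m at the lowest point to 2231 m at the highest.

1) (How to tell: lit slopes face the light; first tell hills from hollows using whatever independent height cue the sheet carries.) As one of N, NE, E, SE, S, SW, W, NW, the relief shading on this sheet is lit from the N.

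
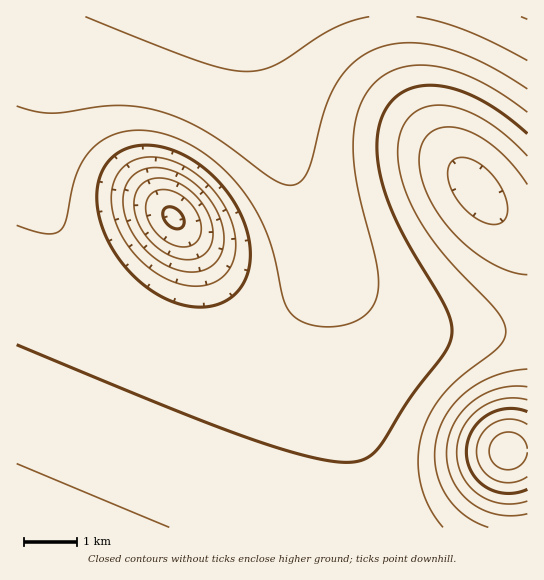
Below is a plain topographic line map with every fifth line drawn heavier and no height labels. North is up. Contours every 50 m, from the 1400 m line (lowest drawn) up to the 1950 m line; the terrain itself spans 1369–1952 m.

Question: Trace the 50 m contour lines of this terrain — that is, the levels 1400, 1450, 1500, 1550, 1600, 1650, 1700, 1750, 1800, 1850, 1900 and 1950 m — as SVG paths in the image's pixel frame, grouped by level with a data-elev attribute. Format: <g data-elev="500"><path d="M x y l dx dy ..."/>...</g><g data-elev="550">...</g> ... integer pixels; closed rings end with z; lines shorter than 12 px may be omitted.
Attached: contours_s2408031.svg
<g data-elev="1400"><path d="M527 452l-2 7-4 6-7 4-7 1-6-2-7-4-4-6-1-7 1-6 4-7 7-4 6-2 7 1 7 3 4 6 2 7"/></g><g data-elev="1450"><path d="M527 477l-8 4-8 2-9-1-8-3-8-5-5-7-3-8-1-8 1-8 3-8 5-6 8-6 8-3 9-1 8 2 8 3"/></g><g data-elev="1500"><path d="M527 489l-10 4-11 0-11-2-9-4-8-6-7-9-3-10-2-11 2-10 4-10 6-8 8-7 9-5 11-2 11 0 10 3"/><path d="M175 229l-7-4-4-7-1-7 4-4 8 1 8 9 1 5-1 4-4 3z"/></g><g data-elev="1550"><path d="M527 501l-12 3-13 0-12-3-11-6-9-8-7-10-5-12-1-12 1-12 4-12 7-11 10-9 11-6 12-4 13-1 12 2"/><path d="M177 246l-10-4-8-6-7-9-5-9-1-9 1-8 4-7 6-3 12-1 12 5 11 10 7 13 2 12-3 11-9 5z"/></g><g data-elev="1600"><path d="M527 514l-14 2-15-1-13-4-14-8-9-9-8-12-6-13-1-15 1-15 5-13 8-13 10-11 12-8 15-5 15-3 14 1"/><path d="M183 259l-13-3-13-9-10-10-9-14-4-13 1-13 4-10 8-7 8-2 8 0 18 6 16 13 11 17 5 17 0 8-3 8-4 6-7 4-8 3z"/><path d="M487 224l-9-5-11-7-8-9-6-11-4-10-1-11 2-7 5-5 11-1 13 5 14 12 9 15 5 15-1 13-7 6z"/></g><g data-elev="1650"><path d="M488 527l-13-5-12-8-10-10-8-11-6-14-4-13 0-15 2-14 5-14 6-12 10-12 11-9 13-9 15-6 14-4 16-2"/><path d="M527 275l-20-4-21-11-21-16-19-19-14-22-9-21-4-20 3-17 7-11 10-6 14-1 14 4 16 8 16 12 15 15 13 18"/><path d="M185 272l-18-6-16-11-13-14-10-16-5-18 1-16 6-12 11-9 9-2 11 0 10 2 12 6 11 7 10 10 8 10 7 12 4 12 1 11-1 11-4 9-6 7-8 5-10 2z"/></g><g data-elev="1700"><path d="M443 527l-14-21-9-24-2-25 5-26 8-18 11-18 19-18 37-30 6-8 2-9-3-9-6-10-52-56-16-20-12-20-10-21-7-21-2-19 1-17 7-16 11-10 14-5 18 0 18 5 20 11 20 15 20 19"/><path d="M17 464l152 63"/><path d="M191 286l-21-6-20-11-18-18-13-21-7-23 0-20 7-16 7-6 7-4 10-3 14-1 13 3 15 6 13 9 12 11 10 13 8 14 5 14 3 14-1 13-4 12-6 9-10 7-10 3z"/></g><g data-elev="1750"><path d="M17 345l161 66 87 33 36 11 28 6 20 1 14-2 10-6 9-11 27-44 36-46 5-11 2-9-1-12-5-14-43-73-11-23-8-21-5-23-2-20 2-18 5-16 9-14 14-9 16-4 19 0 20 5 21 10 22 14 22 19"/><path d="M189 306l-14-3-12-5-24-17-21-23-14-27-7-26 0-12 2-12 4-11 6-9 8-7 9-5 15-4 16 1 17 5 17 8 17 12 14 15 13 17 8 18 6 18 1 18-2 16-6 13-9 10-14 8-14 3z"/></g><g data-elev="1800"><path d="M17 225l29 9 8-1 7-3 5-10 7-35 6-18 11-16 14-12 14-6 15-3 17 1 17 4 23 10 21 14 20 18 17 21 11 19 9 20 7 21 8 41 8 15 10 7 12 4 14 2 16-2 14-4 11-8 7-11 3-12-1-25-19-74-5-40 1-20 3-17 6-16 9-12 12-11 15-7 18-3 20 1 21 6 21 9 23 13 25 18"/></g><g data-elev="1850"><path d="M17 106l17 5 15 2 68-8 21 2 23 5 20 7 21 10 24 16 45 33 11 6 9 1 10-4 7-11 17-60 12-28 17-20 11-8 10-5 15-4 17-2 18 1 18 3 19 6 21 10 44 26"/></g><g data-elev="1900"><path d="M85 17l116 45 26 7 20 2 14-1 13-4 57-37 19-8 19-4"/><path d="M416 17l25 5 25 9 28 12 33 17"/></g>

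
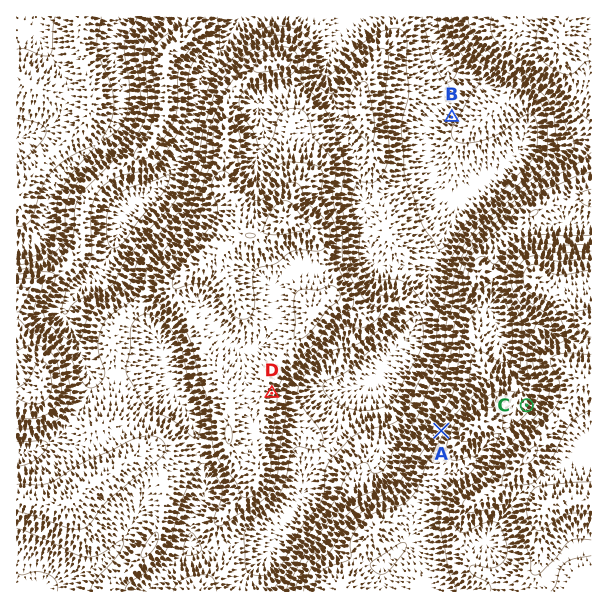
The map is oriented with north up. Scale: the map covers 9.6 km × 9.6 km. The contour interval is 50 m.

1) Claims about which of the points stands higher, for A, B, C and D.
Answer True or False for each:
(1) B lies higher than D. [False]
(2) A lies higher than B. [True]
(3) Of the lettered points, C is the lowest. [False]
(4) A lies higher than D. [True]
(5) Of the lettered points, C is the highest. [True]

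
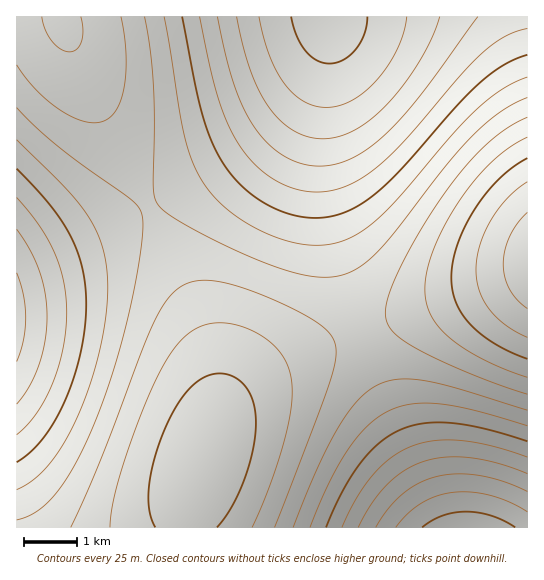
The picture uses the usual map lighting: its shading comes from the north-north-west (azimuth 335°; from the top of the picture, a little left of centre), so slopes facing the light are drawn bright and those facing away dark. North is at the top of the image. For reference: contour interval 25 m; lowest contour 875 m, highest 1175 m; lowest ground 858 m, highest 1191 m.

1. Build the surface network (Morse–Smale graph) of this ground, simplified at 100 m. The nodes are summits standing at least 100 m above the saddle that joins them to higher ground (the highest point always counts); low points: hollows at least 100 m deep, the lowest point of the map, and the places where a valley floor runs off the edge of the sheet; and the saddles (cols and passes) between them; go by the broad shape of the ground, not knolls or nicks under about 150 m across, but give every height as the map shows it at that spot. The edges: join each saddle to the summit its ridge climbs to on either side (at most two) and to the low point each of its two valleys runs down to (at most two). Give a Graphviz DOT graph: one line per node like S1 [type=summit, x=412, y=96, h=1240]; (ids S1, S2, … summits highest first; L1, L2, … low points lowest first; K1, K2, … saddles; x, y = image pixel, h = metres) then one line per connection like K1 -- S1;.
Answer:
graph terrain {
  S1 [type=summit, x=527, y=261, h=1191];
  L1 [type=low, x=467, y=527, h=858];
  L2 [type=low, x=329, y=21, h=865];
  L3 [type=low, x=17, y=318, h=916];
  K1 [type=saddle, x=361, y=331, h=1070];
  K2 [type=saddle, x=149, y=205, h=1051];
  K1 -- S1;
  K1 -- L1;
  K1 -- L2;
  K2 -- S1;
  K2 -- L2;
  K2 -- L3;
}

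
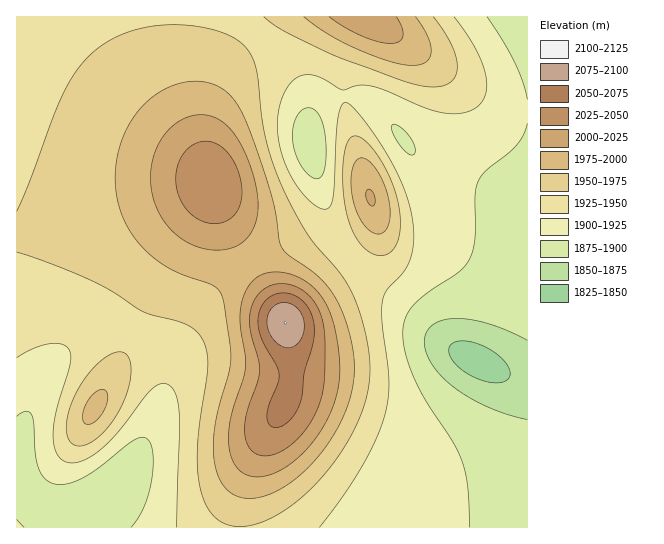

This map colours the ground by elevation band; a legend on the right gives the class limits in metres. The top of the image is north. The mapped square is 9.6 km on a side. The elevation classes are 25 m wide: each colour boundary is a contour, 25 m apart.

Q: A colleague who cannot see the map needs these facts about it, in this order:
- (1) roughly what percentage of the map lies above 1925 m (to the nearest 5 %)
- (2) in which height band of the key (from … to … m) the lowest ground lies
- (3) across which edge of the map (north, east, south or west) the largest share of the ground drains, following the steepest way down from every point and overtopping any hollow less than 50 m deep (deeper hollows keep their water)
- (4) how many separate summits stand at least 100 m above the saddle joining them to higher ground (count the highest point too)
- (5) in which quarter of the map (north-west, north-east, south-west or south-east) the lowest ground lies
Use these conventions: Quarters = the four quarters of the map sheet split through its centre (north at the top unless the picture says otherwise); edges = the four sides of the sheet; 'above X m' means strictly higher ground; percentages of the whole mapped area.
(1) Ground above 1925 m makes up about 65 % of the sheet.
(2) Between 1825 and 1850 m: that is the band holding the lowest ground.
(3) Drainage is mainly to the east: more ground falls towards that edge than towards any other.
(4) Counting only tops that stand 100 m proud, the map has 1 summit.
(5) Look to the south-east quarter for the lowest ground.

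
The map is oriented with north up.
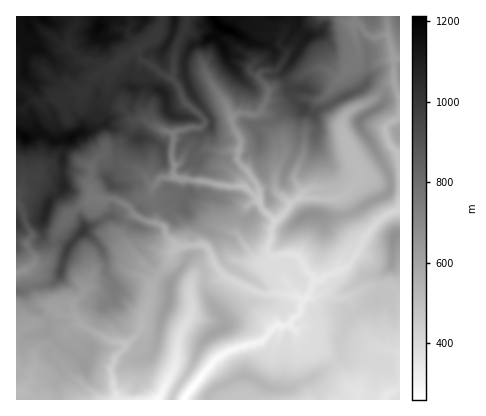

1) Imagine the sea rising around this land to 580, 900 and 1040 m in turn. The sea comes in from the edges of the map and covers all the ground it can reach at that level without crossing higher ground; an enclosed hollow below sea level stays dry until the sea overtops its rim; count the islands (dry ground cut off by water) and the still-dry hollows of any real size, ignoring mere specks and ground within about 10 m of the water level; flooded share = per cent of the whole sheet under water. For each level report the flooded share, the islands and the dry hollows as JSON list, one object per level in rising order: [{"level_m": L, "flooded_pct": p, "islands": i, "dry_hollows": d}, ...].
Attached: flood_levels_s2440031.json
[{"level_m": 580, "flooded_pct": 36, "islands": 2, "dry_hollows": 0}, {"level_m": 900, "flooded_pct": 74, "islands": 2, "dry_hollows": 0}, {"level_m": 1040, "flooded_pct": 87, "islands": 1, "dry_hollows": 0}]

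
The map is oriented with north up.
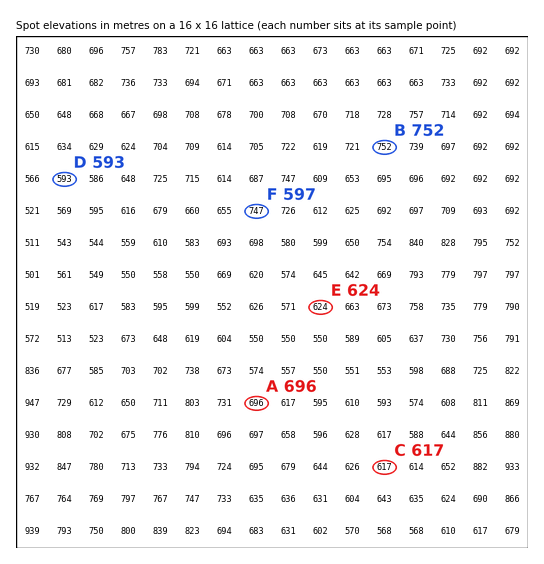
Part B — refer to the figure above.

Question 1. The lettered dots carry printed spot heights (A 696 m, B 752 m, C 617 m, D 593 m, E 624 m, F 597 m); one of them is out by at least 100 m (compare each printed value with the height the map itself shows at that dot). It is F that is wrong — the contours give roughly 747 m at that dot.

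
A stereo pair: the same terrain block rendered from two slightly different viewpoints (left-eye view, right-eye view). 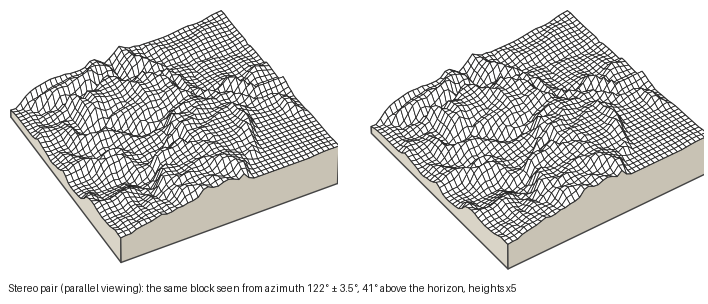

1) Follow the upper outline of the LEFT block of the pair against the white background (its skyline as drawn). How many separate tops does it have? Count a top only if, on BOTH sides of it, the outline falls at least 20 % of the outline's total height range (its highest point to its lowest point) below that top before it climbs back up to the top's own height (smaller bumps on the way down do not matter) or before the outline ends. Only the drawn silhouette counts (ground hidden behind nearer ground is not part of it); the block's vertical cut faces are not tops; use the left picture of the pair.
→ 1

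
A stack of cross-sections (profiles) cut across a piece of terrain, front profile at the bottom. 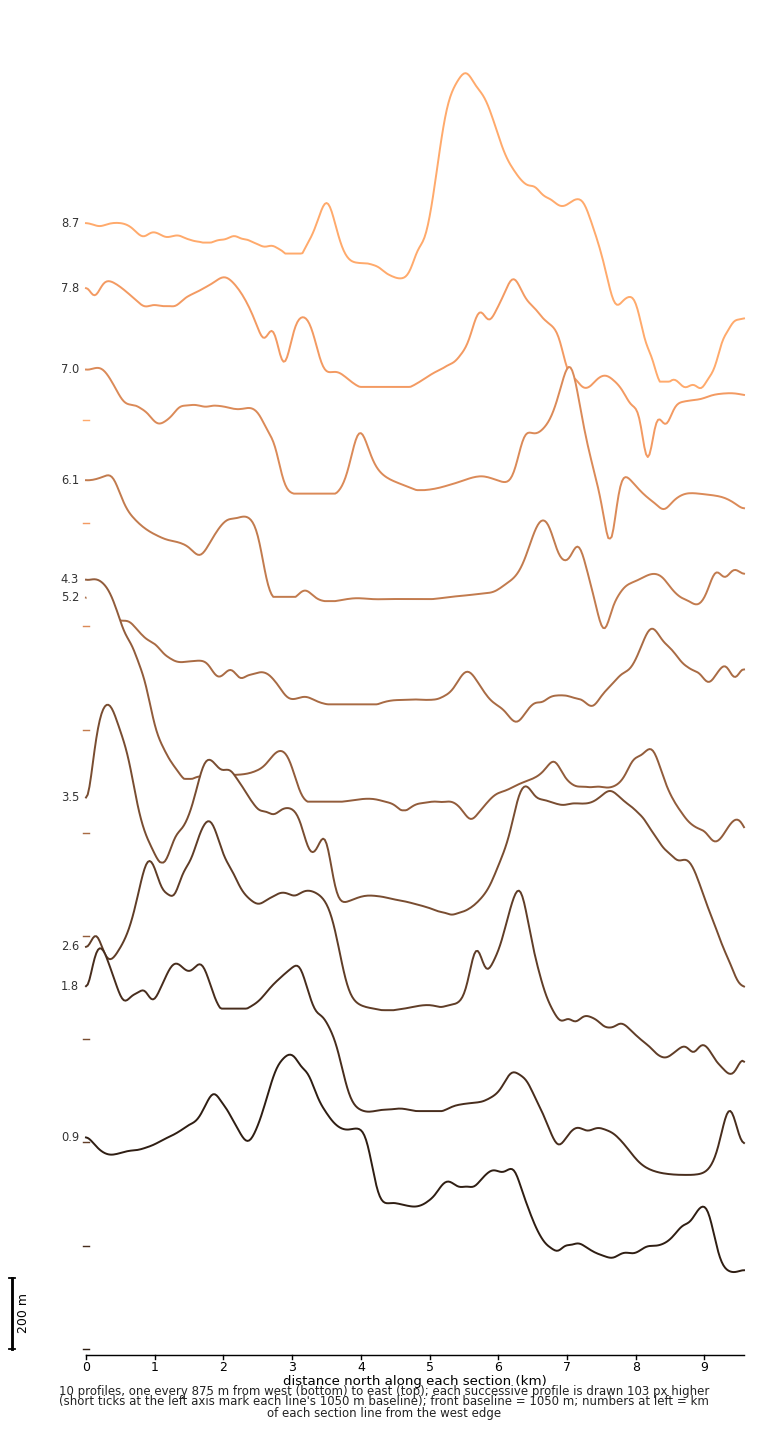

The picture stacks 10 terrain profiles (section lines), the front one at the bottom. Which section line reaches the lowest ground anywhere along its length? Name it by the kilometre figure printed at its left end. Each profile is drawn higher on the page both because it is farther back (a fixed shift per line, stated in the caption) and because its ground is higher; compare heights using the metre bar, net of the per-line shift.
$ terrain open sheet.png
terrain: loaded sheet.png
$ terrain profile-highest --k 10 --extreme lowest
8.7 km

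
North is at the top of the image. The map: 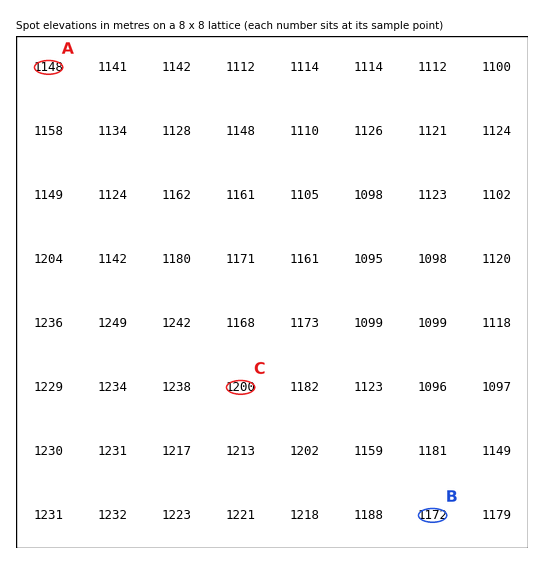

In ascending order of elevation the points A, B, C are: A B C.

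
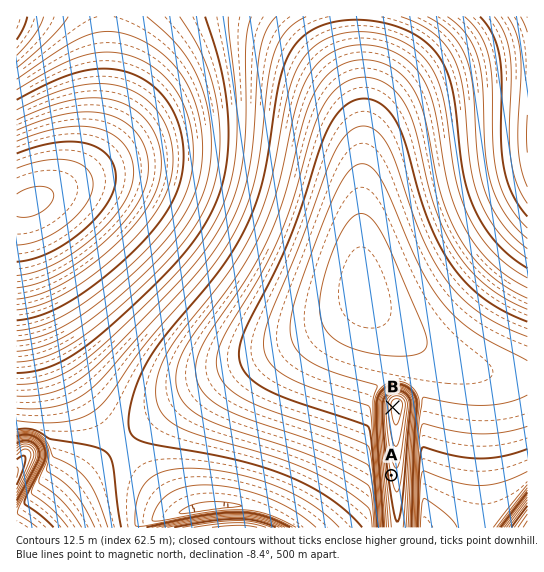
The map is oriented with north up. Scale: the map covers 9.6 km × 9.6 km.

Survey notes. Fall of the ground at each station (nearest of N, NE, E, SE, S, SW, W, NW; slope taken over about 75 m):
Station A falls W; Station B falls W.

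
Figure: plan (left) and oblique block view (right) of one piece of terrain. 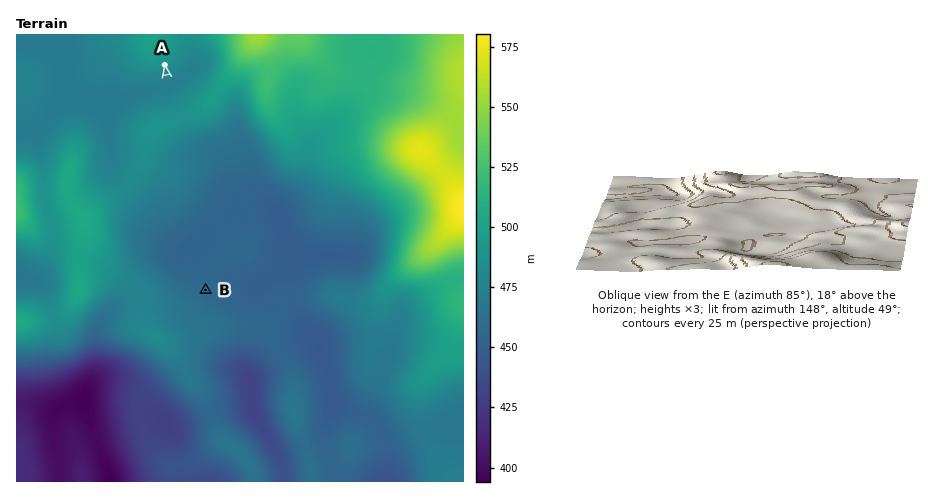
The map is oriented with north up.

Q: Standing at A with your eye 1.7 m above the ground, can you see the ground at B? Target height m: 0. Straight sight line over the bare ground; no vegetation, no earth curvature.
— no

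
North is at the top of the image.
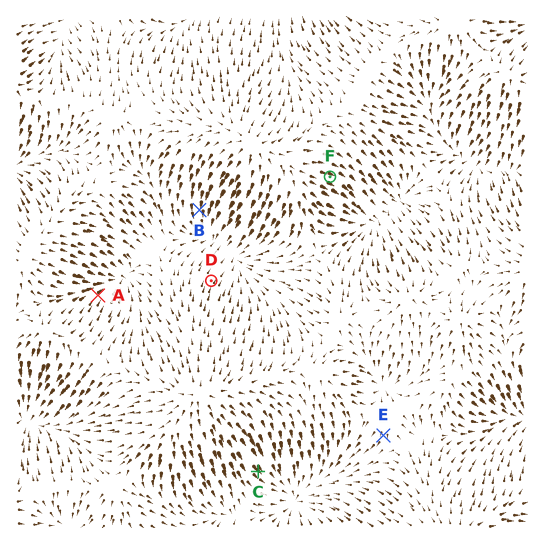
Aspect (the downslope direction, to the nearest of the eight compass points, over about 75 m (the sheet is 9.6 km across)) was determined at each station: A NE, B S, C SE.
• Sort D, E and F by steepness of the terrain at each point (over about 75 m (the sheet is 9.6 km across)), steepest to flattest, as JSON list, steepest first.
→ ["F", "D", "E"]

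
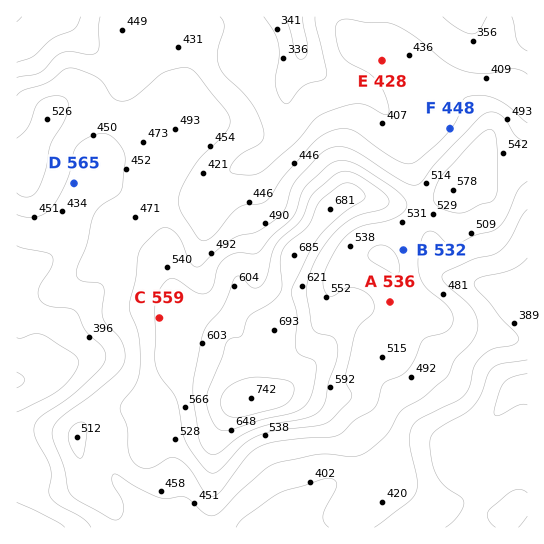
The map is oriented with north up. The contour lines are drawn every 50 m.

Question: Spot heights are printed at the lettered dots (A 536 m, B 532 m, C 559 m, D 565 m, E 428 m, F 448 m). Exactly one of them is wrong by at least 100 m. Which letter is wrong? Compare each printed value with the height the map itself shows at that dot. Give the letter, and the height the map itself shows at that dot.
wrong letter D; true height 440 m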